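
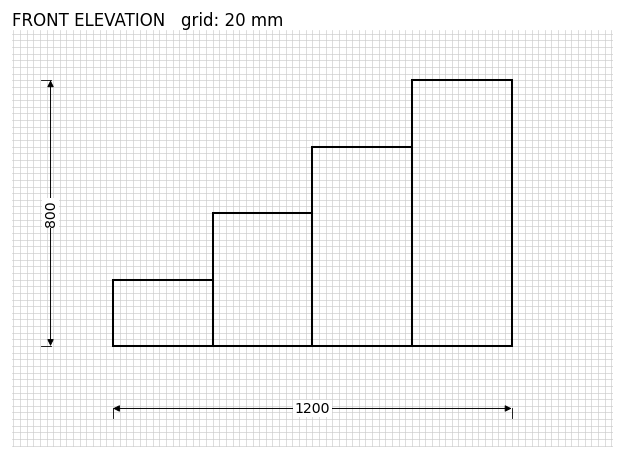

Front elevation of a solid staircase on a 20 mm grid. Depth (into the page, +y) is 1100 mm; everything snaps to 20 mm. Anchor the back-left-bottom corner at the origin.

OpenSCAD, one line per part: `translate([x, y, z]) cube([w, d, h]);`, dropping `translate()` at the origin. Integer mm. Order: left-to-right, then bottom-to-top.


cube([300, 1100, 200]);
translate([300, 0, 0]) cube([300, 1100, 400]);
translate([600, 0, 0]) cube([300, 1100, 600]);
translate([900, 0, 0]) cube([300, 1100, 800]);


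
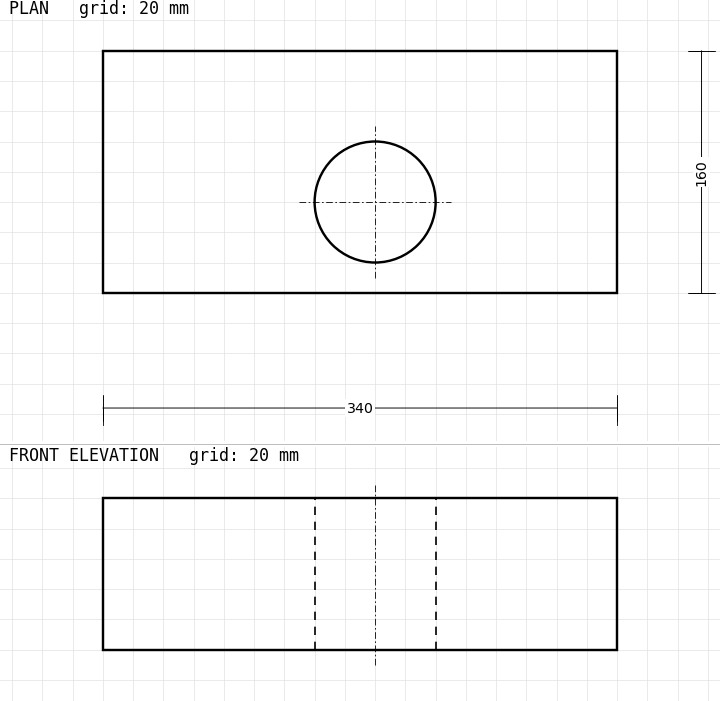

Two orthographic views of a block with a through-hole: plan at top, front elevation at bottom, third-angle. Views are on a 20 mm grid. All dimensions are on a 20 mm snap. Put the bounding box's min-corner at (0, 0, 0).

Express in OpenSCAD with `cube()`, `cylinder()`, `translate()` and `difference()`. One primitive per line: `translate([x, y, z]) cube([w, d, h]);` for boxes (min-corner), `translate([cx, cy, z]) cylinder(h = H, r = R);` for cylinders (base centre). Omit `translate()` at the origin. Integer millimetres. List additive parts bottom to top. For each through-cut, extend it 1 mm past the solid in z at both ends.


difference() {
  cube([340, 160, 100]);
  translate([180, 60, -1]) cylinder(h = 102, r = 40);
}


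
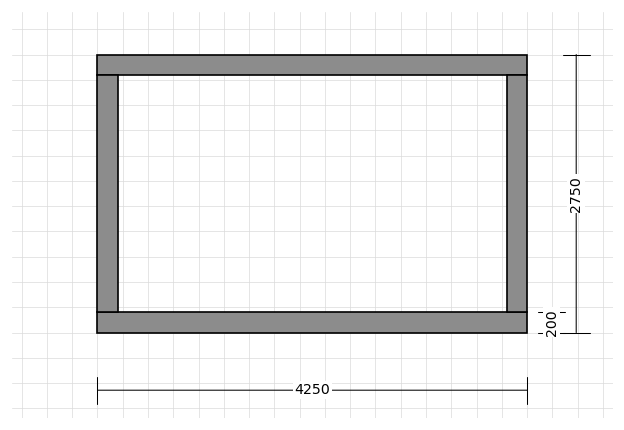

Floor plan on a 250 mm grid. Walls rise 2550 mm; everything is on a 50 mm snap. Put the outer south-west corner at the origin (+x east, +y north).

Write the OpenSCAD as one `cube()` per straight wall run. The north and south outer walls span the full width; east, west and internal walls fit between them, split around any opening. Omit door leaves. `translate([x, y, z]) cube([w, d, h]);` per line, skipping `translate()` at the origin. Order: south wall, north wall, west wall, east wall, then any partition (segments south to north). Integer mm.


cube([4250, 200, 2550]);
translate([0, 2550, 0]) cube([4250, 200, 2550]);
translate([0, 200, 0]) cube([200, 2350, 2550]);
translate([4050, 200, 0]) cube([200, 2350, 2550]);


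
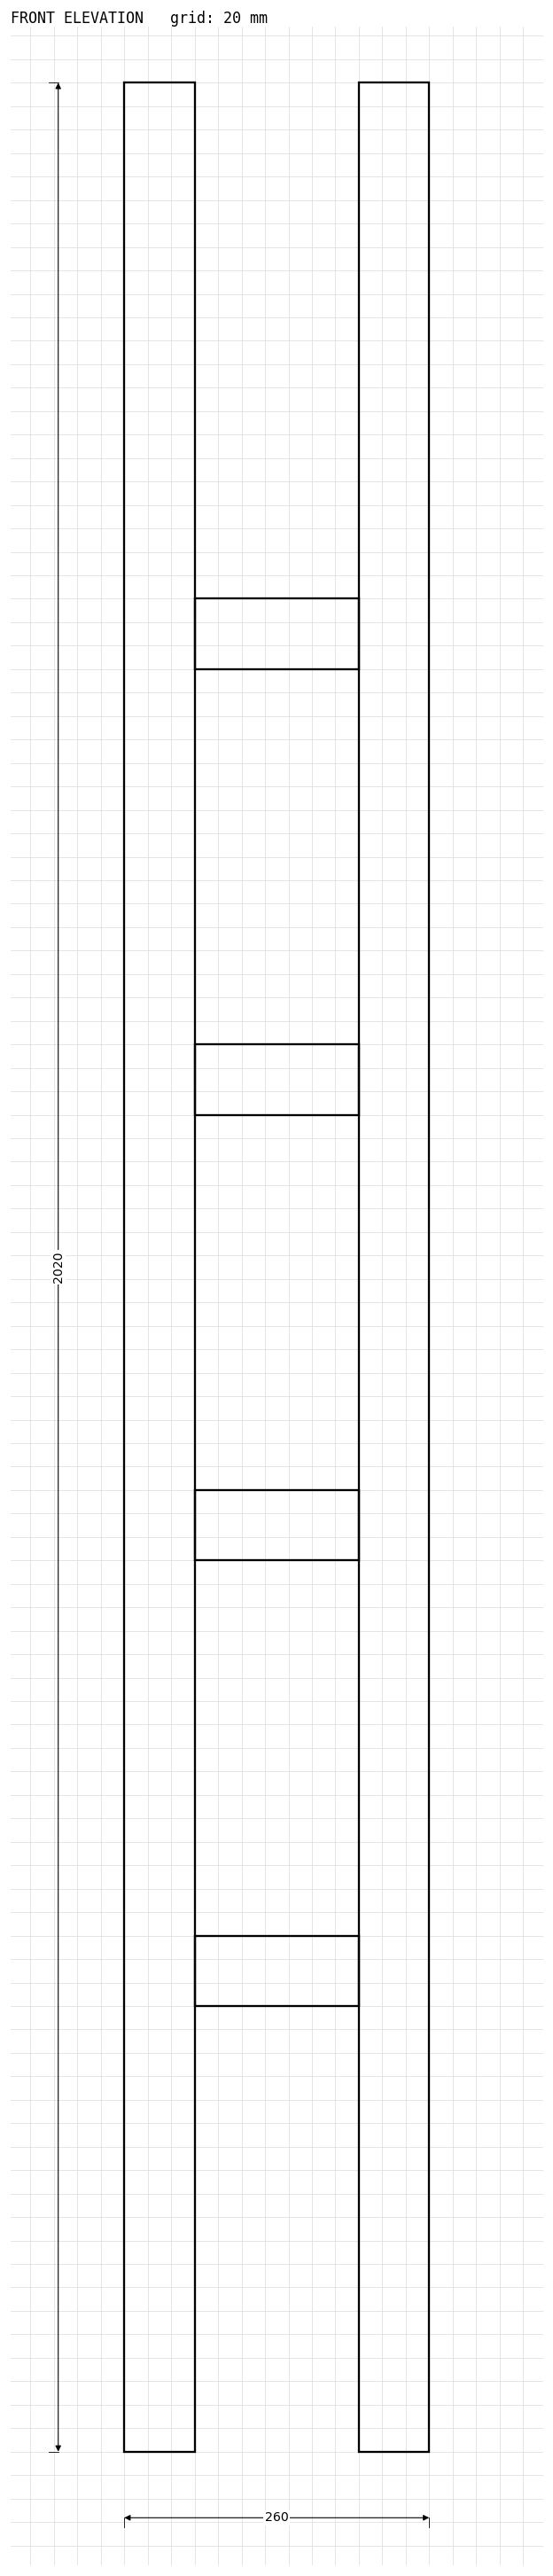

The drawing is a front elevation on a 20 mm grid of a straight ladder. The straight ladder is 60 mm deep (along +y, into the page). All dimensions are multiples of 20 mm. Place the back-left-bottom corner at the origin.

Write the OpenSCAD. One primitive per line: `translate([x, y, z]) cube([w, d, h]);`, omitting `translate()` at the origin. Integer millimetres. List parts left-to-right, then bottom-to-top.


cube([60, 60, 2020]);
translate([60, 0, 380]) cube([140, 60, 60]);
translate([60, 0, 760]) cube([140, 60, 60]);
translate([60, 0, 1140]) cube([140, 60, 60]);
translate([60, 0, 1520]) cube([140, 60, 60]);
translate([200, 0, 0]) cube([60, 60, 2020]);


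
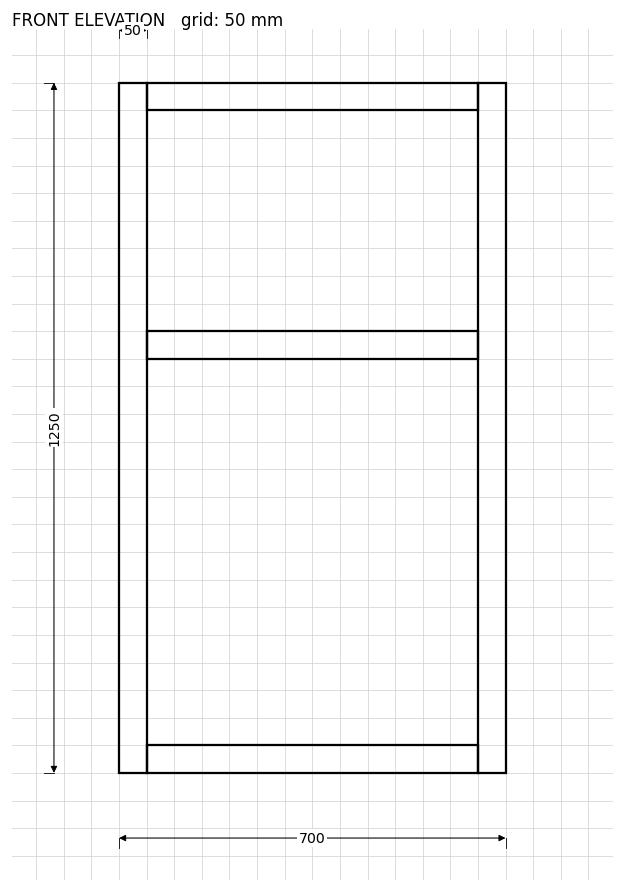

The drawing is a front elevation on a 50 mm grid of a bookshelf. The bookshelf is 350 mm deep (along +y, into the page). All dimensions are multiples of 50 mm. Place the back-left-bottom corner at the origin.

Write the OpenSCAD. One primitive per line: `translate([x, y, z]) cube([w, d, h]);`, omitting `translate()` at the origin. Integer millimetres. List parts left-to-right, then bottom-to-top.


cube([50, 350, 1250]);
translate([50, 0, 0]) cube([600, 350, 50]);
translate([50, 0, 750]) cube([600, 350, 50]);
translate([50, 0, 1200]) cube([600, 350, 50]);
translate([650, 0, 0]) cube([50, 350, 1250]);


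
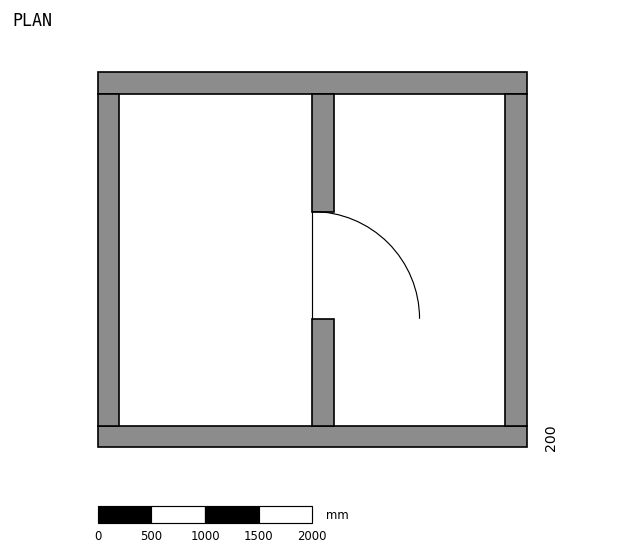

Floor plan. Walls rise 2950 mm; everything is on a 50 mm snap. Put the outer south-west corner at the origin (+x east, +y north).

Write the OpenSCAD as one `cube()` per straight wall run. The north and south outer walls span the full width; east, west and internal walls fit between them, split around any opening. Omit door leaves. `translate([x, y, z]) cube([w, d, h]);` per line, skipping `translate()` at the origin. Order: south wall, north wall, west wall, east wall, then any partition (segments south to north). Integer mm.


cube([4000, 200, 2950]);
translate([0, 3300, 0]) cube([4000, 200, 2950]);
translate([0, 200, 0]) cube([200, 3100, 2950]);
translate([3800, 200, 0]) cube([200, 3100, 2950]);
translate([2000, 200, 0]) cube([200, 1000, 2950]);
translate([2000, 2200, 0]) cube([200, 1100, 2950]);


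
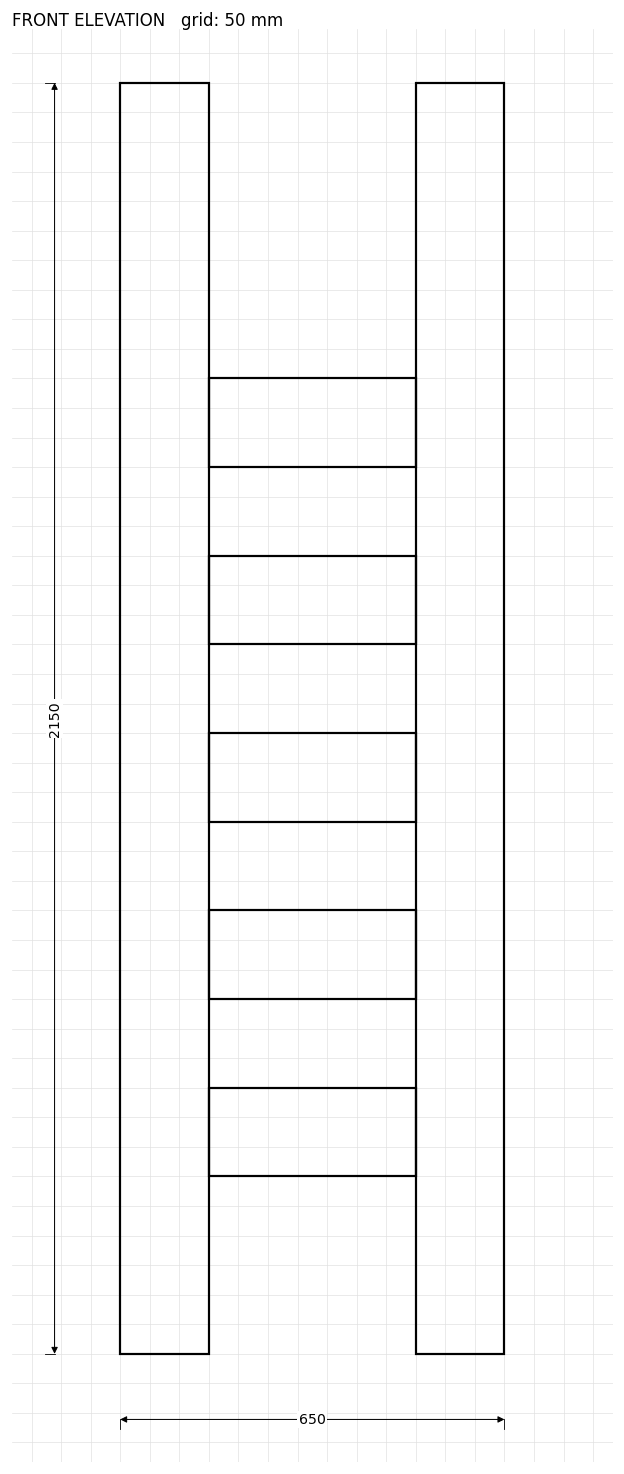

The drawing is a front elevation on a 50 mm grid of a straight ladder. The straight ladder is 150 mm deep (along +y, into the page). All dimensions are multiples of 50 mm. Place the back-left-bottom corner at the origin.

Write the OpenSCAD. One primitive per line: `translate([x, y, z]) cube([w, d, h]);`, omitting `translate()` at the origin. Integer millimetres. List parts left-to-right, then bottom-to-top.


cube([150, 150, 2150]);
translate([150, 0, 300]) cube([350, 150, 150]);
translate([150, 0, 600]) cube([350, 150, 150]);
translate([150, 0, 900]) cube([350, 150, 150]);
translate([150, 0, 1200]) cube([350, 150, 150]);
translate([150, 0, 1500]) cube([350, 150, 150]);
translate([500, 0, 0]) cube([150, 150, 2150]);


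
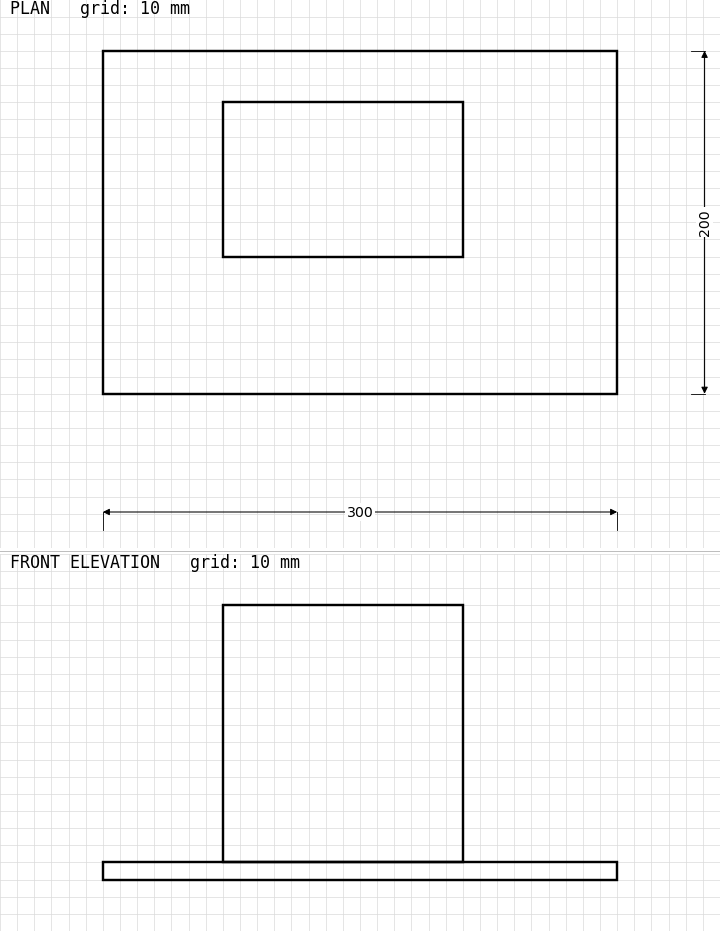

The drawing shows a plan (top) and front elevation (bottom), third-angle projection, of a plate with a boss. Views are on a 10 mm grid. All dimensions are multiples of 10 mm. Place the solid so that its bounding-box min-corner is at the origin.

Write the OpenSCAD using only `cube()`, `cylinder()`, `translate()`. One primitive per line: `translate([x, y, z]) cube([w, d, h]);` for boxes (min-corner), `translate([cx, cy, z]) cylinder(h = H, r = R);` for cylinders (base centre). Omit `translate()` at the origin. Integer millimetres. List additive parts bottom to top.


cube([300, 200, 10]);
translate([70, 80, 10]) cube([140, 90, 150]);


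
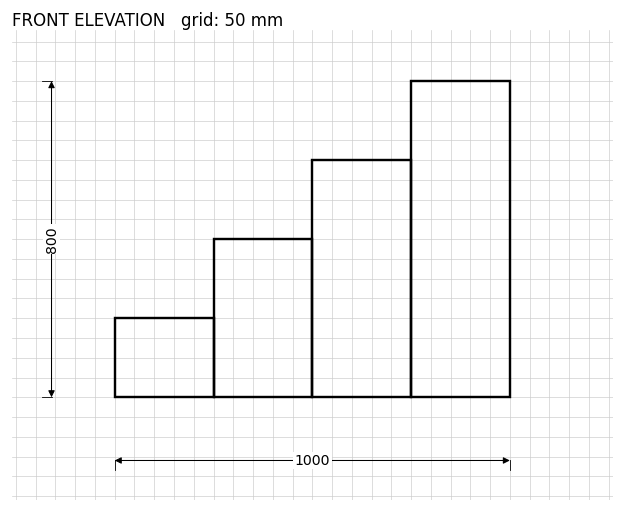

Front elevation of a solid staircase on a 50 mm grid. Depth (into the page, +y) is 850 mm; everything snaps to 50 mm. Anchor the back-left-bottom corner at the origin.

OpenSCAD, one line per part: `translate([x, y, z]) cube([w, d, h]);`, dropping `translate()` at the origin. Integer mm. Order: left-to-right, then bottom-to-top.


cube([250, 850, 200]);
translate([250, 0, 0]) cube([250, 850, 400]);
translate([500, 0, 0]) cube([250, 850, 600]);
translate([750, 0, 0]) cube([250, 850, 800]);


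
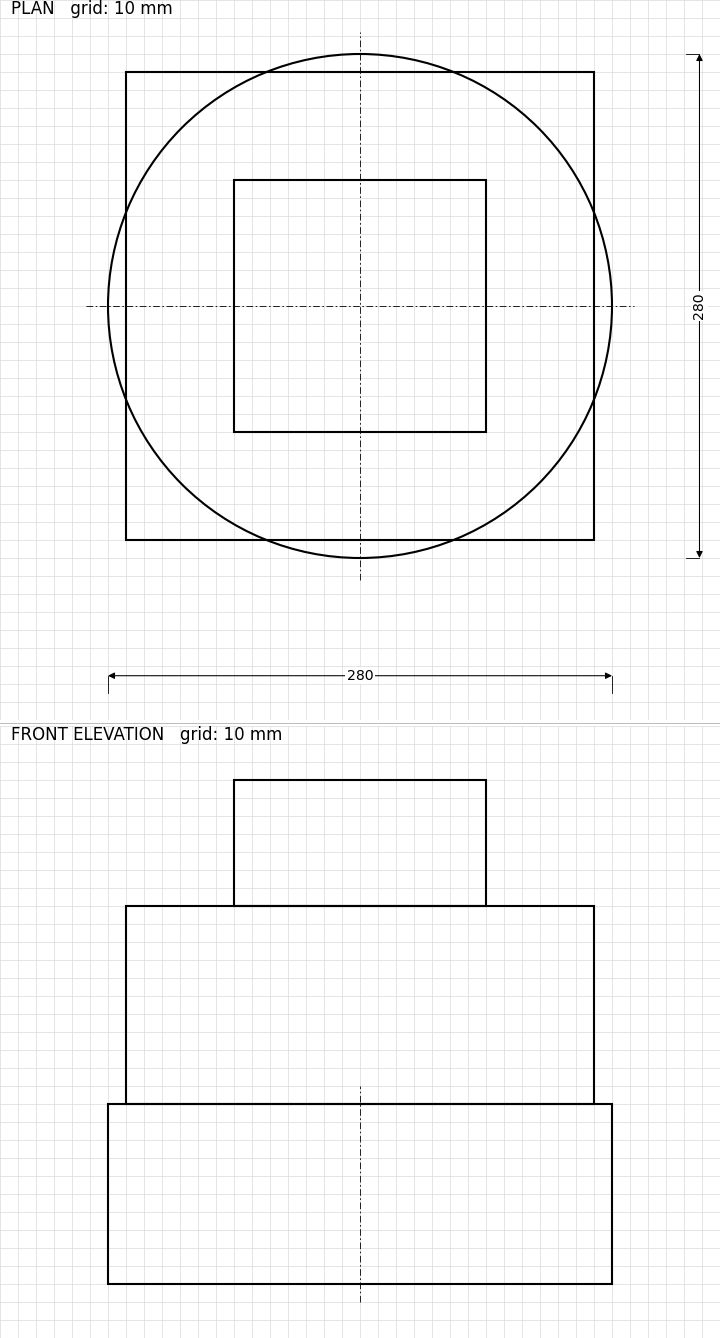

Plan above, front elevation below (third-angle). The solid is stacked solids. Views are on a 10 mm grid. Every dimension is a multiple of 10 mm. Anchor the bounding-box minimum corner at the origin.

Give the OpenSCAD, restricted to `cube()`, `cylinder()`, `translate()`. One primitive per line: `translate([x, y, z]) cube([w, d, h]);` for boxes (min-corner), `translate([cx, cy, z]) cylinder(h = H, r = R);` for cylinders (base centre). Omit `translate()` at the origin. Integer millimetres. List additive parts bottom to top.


translate([140, 140, 0]) cylinder(h = 100, r = 140);
translate([10, 10, 100]) cube([260, 260, 110]);
translate([70, 70, 210]) cube([140, 140, 70]);


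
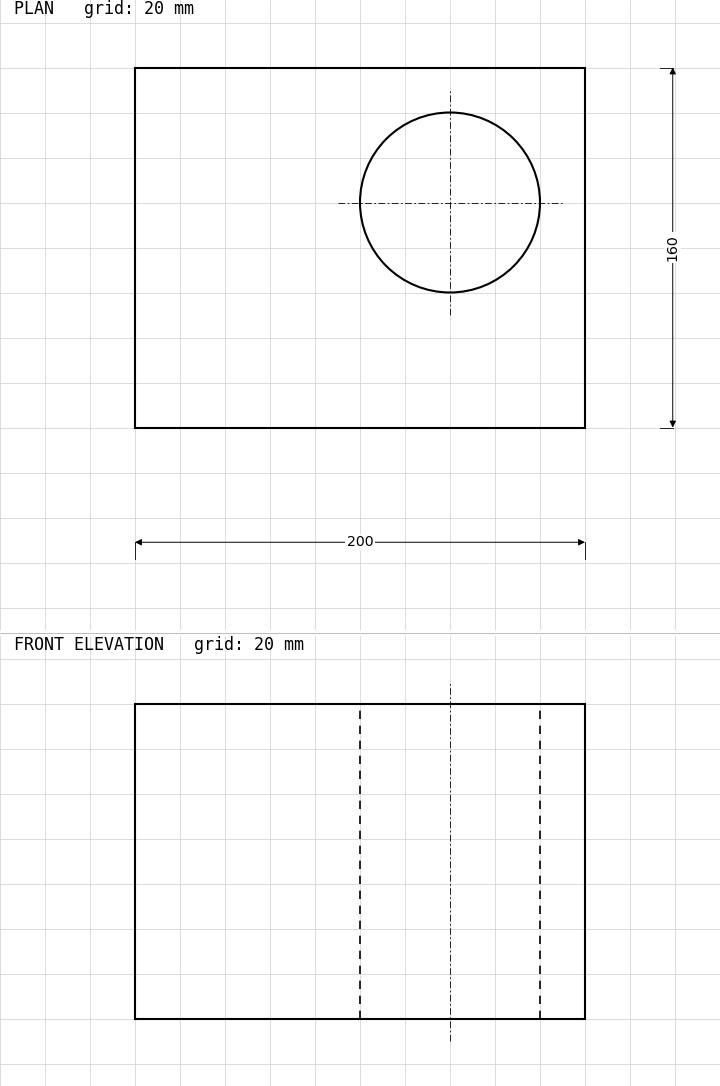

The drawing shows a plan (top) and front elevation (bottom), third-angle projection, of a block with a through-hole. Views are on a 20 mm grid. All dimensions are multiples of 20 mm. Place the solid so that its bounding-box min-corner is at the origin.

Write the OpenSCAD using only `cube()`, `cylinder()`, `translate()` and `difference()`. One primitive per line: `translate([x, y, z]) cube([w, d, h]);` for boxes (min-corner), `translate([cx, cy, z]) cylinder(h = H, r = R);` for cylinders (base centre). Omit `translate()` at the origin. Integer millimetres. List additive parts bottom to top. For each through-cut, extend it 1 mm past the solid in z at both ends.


difference() {
  cube([200, 160, 140]);
  translate([140, 100, -1]) cylinder(h = 142, r = 40);
}


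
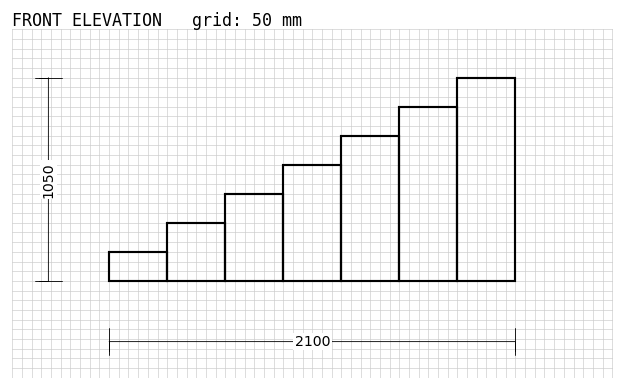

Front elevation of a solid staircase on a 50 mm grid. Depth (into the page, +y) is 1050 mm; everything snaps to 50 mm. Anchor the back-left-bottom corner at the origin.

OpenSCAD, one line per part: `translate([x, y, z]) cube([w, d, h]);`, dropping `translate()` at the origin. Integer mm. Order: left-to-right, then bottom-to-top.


cube([300, 1050, 150]);
translate([300, 0, 0]) cube([300, 1050, 300]);
translate([600, 0, 0]) cube([300, 1050, 450]);
translate([900, 0, 0]) cube([300, 1050, 600]);
translate([1200, 0, 0]) cube([300, 1050, 750]);
translate([1500, 0, 0]) cube([300, 1050, 900]);
translate([1800, 0, 0]) cube([300, 1050, 1050]);


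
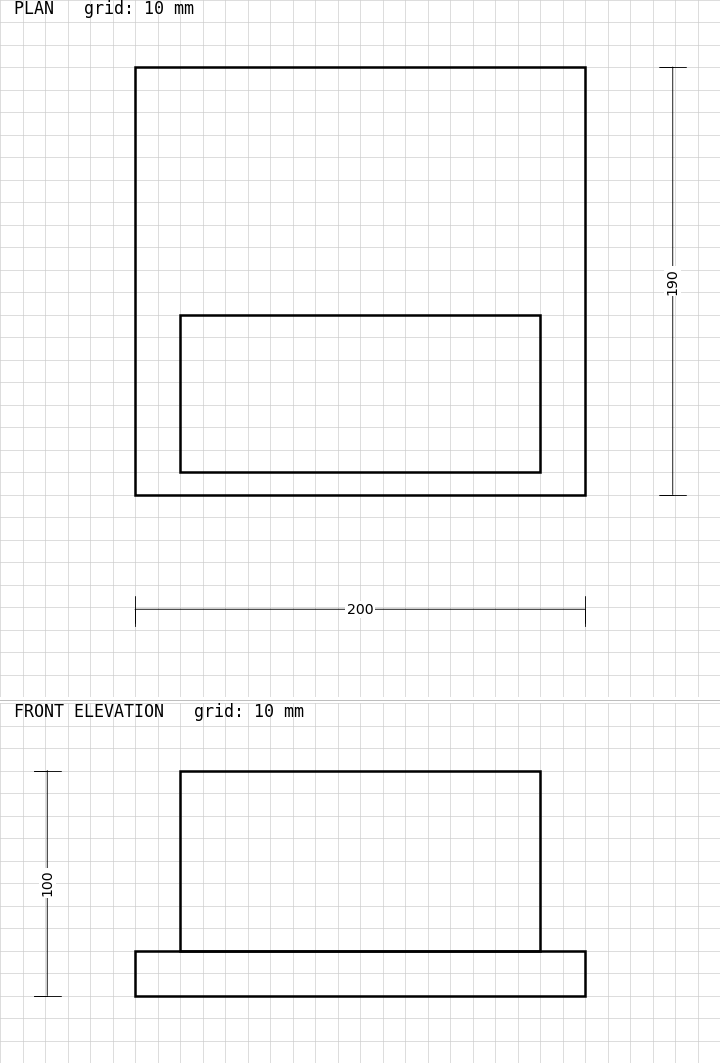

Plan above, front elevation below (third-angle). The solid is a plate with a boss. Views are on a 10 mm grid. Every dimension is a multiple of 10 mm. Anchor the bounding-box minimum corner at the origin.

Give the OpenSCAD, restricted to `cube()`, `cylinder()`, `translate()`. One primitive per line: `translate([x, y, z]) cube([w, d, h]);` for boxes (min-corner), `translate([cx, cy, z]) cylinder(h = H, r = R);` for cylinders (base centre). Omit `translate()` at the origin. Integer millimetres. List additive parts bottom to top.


cube([200, 190, 20]);
translate([20, 10, 20]) cube([160, 70, 80]);


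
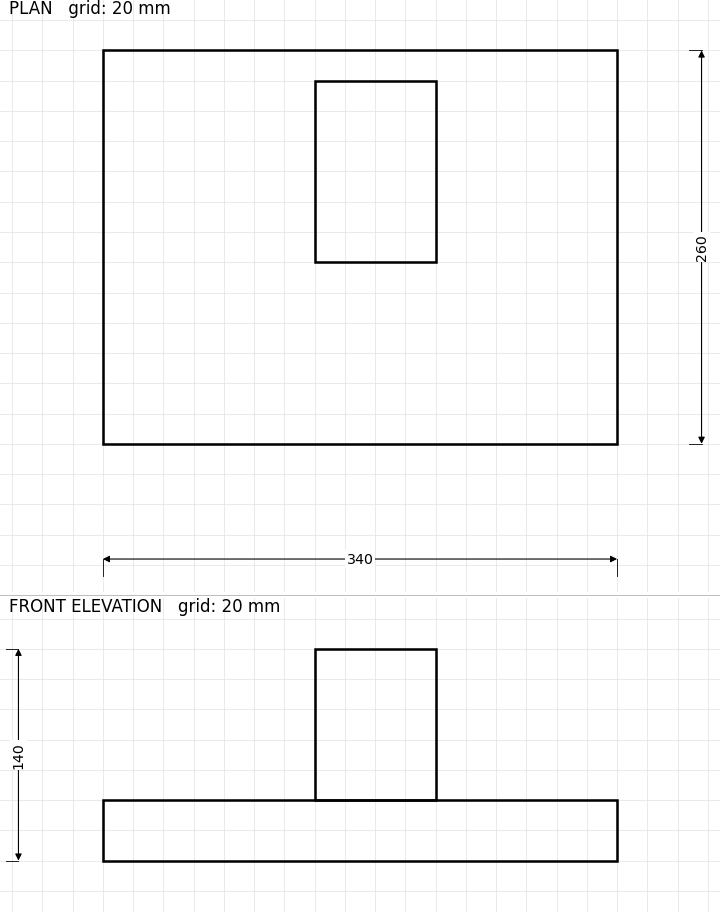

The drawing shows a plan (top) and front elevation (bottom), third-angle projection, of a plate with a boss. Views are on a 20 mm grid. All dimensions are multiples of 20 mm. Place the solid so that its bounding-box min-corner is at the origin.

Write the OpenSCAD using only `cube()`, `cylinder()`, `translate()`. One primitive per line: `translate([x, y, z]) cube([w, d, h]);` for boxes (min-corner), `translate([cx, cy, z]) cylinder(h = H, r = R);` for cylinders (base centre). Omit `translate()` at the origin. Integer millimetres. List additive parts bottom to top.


cube([340, 260, 40]);
translate([140, 120, 40]) cube([80, 120, 100]);


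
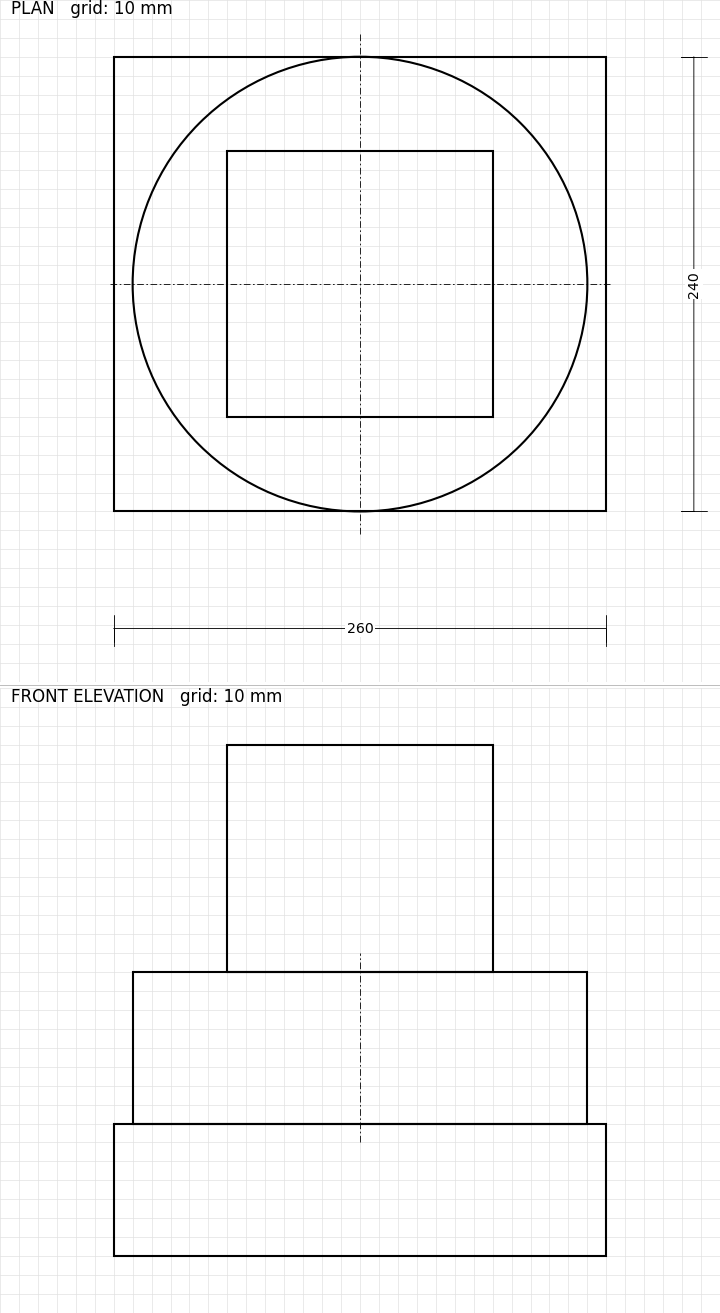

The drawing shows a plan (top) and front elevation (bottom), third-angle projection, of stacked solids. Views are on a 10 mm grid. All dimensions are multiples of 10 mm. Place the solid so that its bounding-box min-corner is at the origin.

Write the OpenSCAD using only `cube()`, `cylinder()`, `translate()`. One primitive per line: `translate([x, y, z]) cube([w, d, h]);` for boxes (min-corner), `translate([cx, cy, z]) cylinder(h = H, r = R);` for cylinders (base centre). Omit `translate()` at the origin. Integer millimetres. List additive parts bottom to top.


cube([260, 240, 70]);
translate([130, 120, 70]) cylinder(h = 80, r = 120);
translate([60, 50, 150]) cube([140, 140, 120]);


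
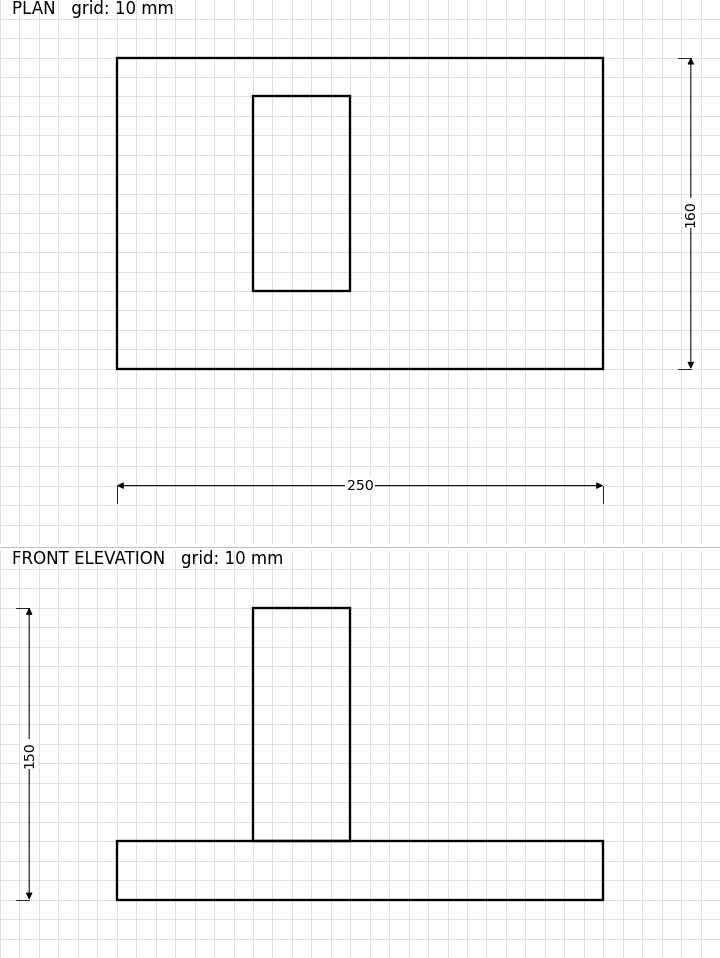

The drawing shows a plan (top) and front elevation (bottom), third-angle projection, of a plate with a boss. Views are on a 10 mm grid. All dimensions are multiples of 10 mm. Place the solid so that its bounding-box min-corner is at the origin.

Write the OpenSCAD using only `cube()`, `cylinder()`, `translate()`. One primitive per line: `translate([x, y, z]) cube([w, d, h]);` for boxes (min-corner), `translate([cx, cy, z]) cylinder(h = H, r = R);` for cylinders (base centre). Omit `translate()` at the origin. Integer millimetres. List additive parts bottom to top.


cube([250, 160, 30]);
translate([70, 40, 30]) cube([50, 100, 120]);


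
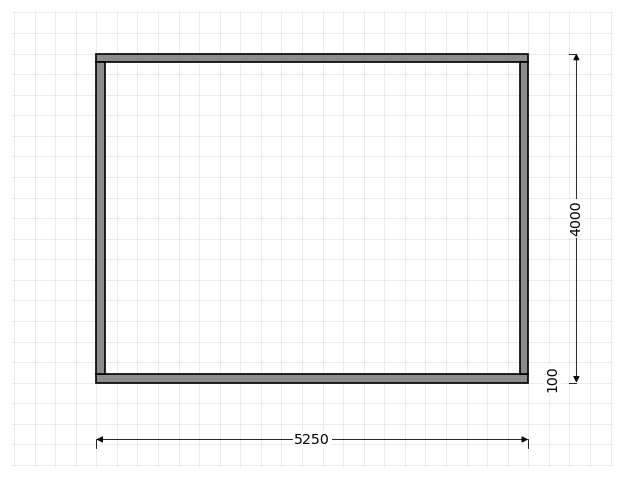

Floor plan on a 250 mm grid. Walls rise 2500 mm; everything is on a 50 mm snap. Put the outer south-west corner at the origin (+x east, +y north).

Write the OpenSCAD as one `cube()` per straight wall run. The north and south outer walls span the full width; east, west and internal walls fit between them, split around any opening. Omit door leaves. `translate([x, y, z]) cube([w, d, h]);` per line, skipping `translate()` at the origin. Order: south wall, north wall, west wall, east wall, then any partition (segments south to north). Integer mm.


cube([5250, 100, 2500]);
translate([0, 3900, 0]) cube([5250, 100, 2500]);
translate([0, 100, 0]) cube([100, 3800, 2500]);
translate([5150, 100, 0]) cube([100, 3800, 2500]);


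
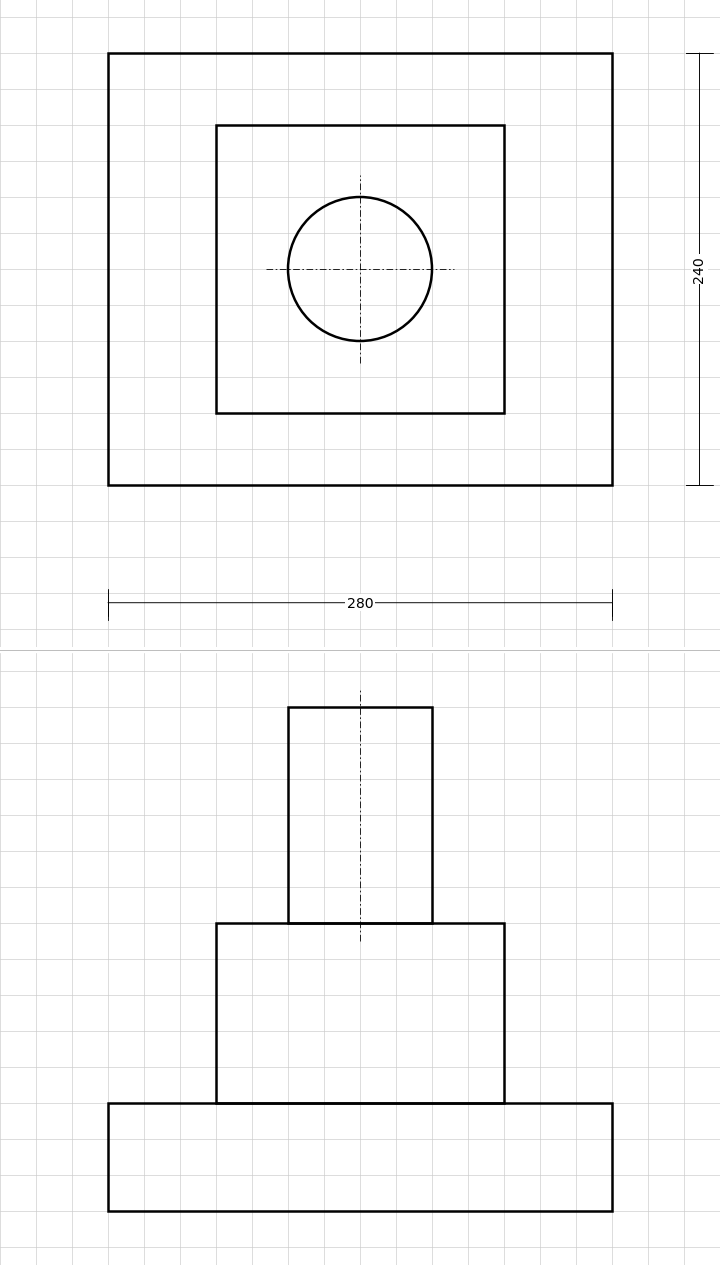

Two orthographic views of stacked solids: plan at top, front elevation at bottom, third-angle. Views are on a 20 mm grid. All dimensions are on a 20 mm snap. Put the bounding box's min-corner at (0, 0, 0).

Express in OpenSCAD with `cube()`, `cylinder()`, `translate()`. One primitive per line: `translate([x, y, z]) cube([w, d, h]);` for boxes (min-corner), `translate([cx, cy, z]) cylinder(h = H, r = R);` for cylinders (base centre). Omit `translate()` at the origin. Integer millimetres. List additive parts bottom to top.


cube([280, 240, 60]);
translate([60, 40, 60]) cube([160, 160, 100]);
translate([140, 120, 160]) cylinder(h = 120, r = 40);


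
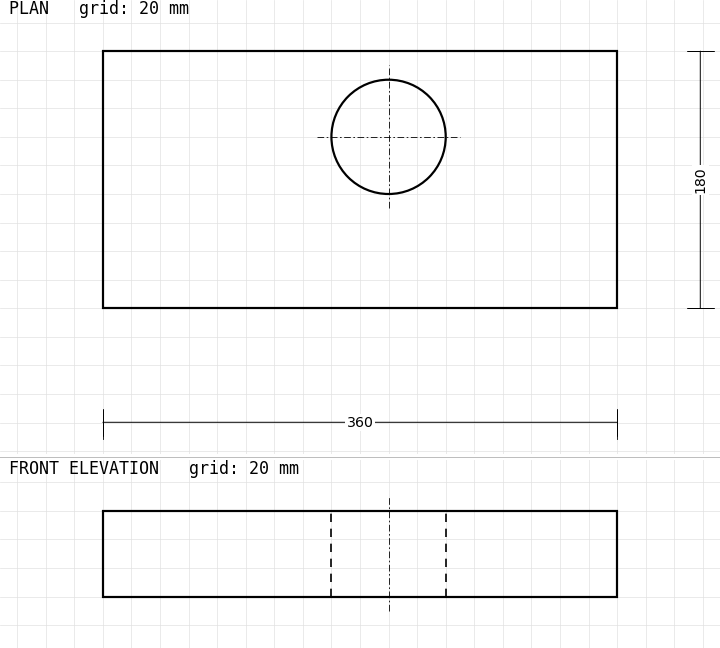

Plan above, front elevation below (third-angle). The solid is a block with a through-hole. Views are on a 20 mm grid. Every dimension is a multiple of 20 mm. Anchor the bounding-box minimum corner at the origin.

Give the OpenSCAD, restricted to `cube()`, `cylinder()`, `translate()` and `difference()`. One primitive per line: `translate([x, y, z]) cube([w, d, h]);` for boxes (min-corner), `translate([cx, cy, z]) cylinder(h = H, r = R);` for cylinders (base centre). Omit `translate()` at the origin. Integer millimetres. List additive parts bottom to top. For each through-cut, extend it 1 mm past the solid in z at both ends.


difference() {
  cube([360, 180, 60]);
  translate([200, 120, -1]) cylinder(h = 62, r = 40);
}


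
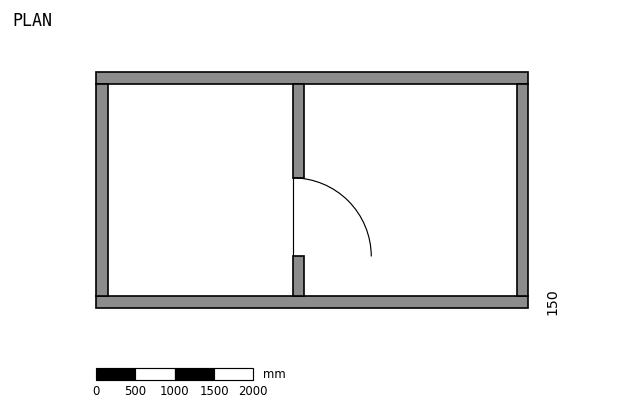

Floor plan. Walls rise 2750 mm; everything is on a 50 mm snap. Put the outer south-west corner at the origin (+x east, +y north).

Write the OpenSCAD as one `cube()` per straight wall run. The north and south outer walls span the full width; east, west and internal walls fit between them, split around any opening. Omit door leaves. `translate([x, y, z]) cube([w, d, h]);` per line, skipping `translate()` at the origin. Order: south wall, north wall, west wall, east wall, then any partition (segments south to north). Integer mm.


cube([5500, 150, 2750]);
translate([0, 2850, 0]) cube([5500, 150, 2750]);
translate([0, 150, 0]) cube([150, 2700, 2750]);
translate([5350, 150, 0]) cube([150, 2700, 2750]);
translate([2500, 150, 0]) cube([150, 500, 2750]);
translate([2500, 1650, 0]) cube([150, 1200, 2750]);


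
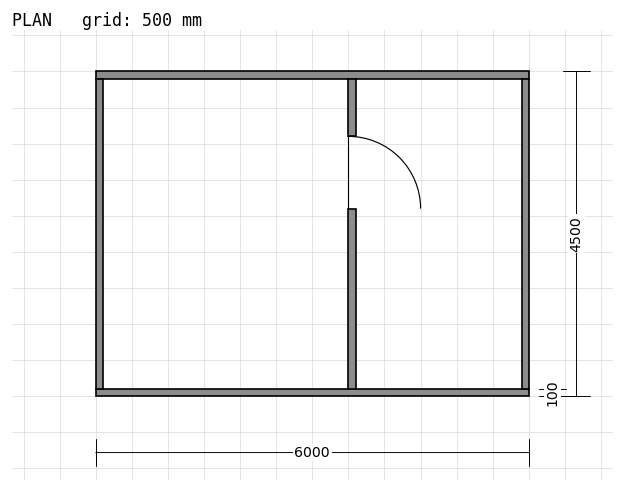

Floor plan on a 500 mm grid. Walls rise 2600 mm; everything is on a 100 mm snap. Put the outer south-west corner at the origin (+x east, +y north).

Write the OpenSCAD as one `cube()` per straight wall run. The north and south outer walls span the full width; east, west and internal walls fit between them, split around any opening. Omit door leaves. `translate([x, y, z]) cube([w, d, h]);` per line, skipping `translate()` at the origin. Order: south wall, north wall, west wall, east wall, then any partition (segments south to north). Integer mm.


cube([6000, 100, 2600]);
translate([0, 4400, 0]) cube([6000, 100, 2600]);
translate([0, 100, 0]) cube([100, 4300, 2600]);
translate([5900, 100, 0]) cube([100, 4300, 2600]);
translate([3500, 100, 0]) cube([100, 2500, 2600]);
translate([3500, 3600, 0]) cube([100, 800, 2600]);


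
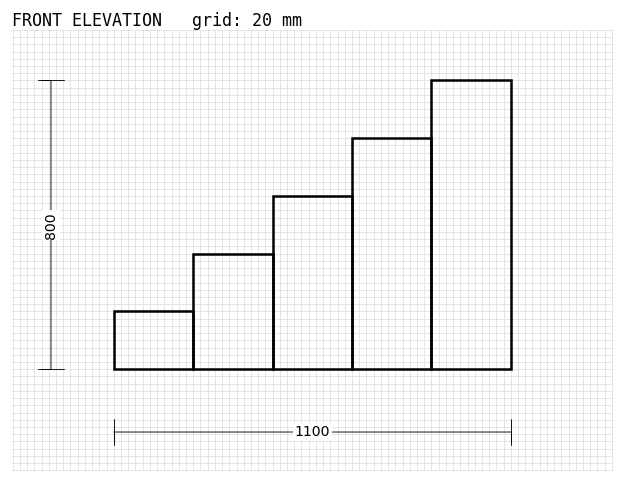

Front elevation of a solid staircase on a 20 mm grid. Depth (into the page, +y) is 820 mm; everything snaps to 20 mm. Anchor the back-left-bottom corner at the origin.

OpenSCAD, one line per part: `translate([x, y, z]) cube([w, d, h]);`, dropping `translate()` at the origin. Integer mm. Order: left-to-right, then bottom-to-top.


cube([220, 820, 160]);
translate([220, 0, 0]) cube([220, 820, 320]);
translate([440, 0, 0]) cube([220, 820, 480]);
translate([660, 0, 0]) cube([220, 820, 640]);
translate([880, 0, 0]) cube([220, 820, 800]);


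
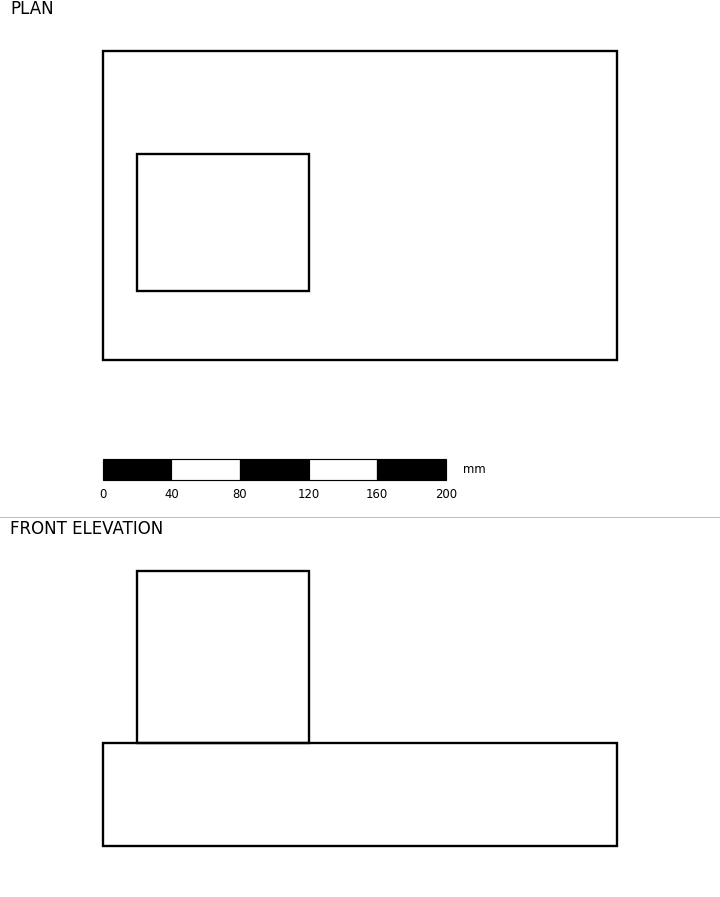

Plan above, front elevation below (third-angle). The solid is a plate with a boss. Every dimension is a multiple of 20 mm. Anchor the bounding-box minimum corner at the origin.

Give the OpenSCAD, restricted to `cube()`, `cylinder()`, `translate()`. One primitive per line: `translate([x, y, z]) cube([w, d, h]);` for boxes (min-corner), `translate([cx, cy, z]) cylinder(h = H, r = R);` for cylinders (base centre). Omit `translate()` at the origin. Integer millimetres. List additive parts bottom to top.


cube([300, 180, 60]);
translate([20, 40, 60]) cube([100, 80, 100]);


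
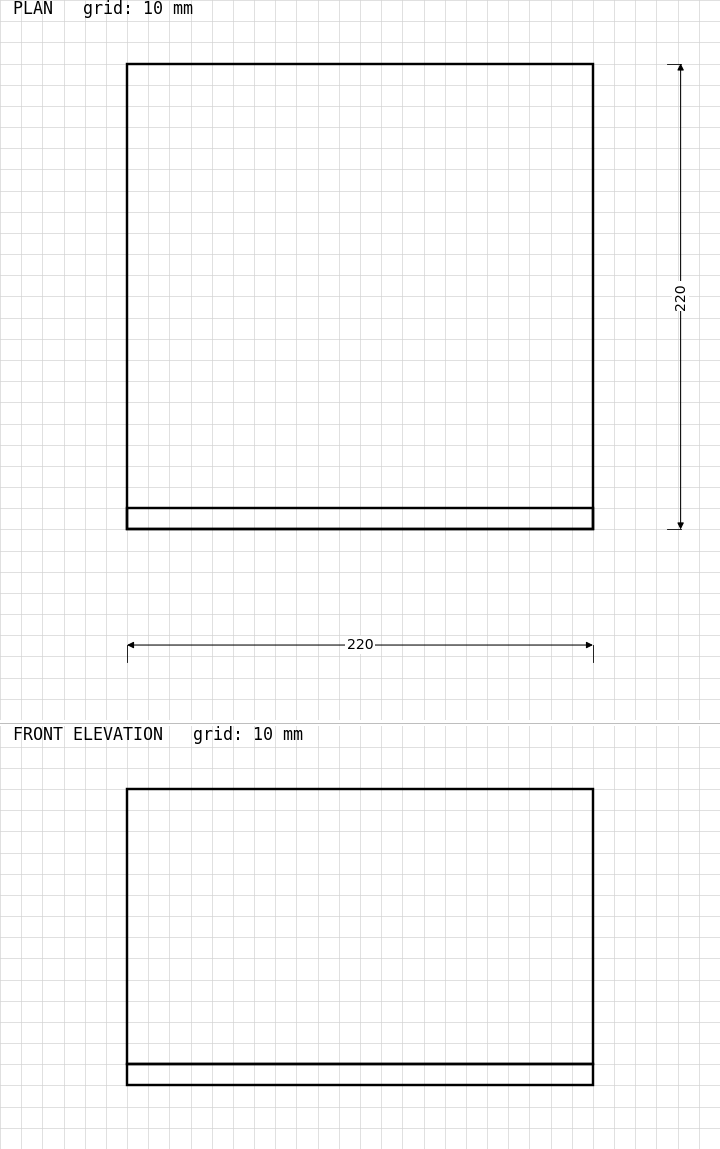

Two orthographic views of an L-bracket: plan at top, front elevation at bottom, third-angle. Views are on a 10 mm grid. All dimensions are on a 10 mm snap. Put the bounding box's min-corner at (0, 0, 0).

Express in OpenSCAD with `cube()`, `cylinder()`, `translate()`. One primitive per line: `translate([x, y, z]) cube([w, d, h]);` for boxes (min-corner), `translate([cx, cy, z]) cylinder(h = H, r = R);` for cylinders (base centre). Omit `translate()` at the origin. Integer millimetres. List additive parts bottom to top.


cube([220, 220, 10]);
translate([0, 0, 10]) cube([220, 10, 130]);


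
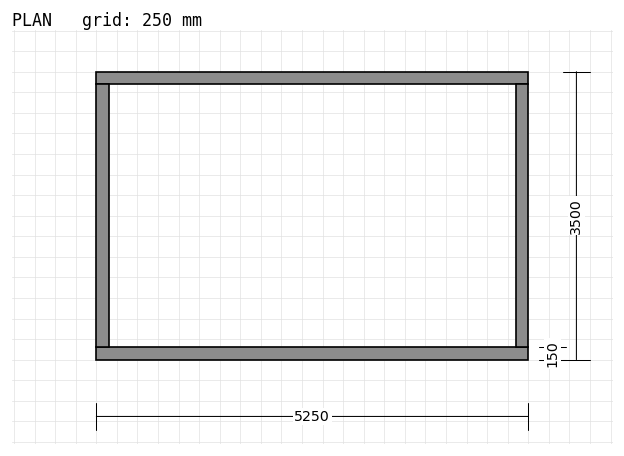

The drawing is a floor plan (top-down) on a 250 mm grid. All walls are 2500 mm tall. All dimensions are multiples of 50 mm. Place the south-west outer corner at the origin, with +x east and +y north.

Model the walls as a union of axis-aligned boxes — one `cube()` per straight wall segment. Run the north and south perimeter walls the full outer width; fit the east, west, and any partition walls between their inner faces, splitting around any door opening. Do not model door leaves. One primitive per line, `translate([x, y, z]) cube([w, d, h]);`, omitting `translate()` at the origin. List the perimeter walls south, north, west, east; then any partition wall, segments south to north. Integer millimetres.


cube([5250, 150, 2500]);
translate([0, 3350, 0]) cube([5250, 150, 2500]);
translate([0, 150, 0]) cube([150, 3200, 2500]);
translate([5100, 150, 0]) cube([150, 3200, 2500]);


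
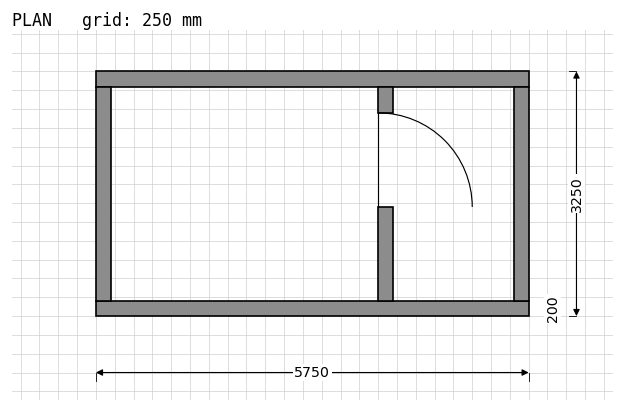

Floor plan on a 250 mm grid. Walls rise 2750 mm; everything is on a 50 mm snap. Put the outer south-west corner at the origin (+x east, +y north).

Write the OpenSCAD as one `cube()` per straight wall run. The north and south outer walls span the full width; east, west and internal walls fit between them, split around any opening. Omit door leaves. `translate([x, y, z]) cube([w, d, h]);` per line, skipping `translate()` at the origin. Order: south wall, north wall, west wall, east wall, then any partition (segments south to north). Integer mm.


cube([5750, 200, 2750]);
translate([0, 3050, 0]) cube([5750, 200, 2750]);
translate([0, 200, 0]) cube([200, 2850, 2750]);
translate([5550, 200, 0]) cube([200, 2850, 2750]);
translate([3750, 200, 0]) cube([200, 1250, 2750]);
translate([3750, 2700, 0]) cube([200, 350, 2750]);


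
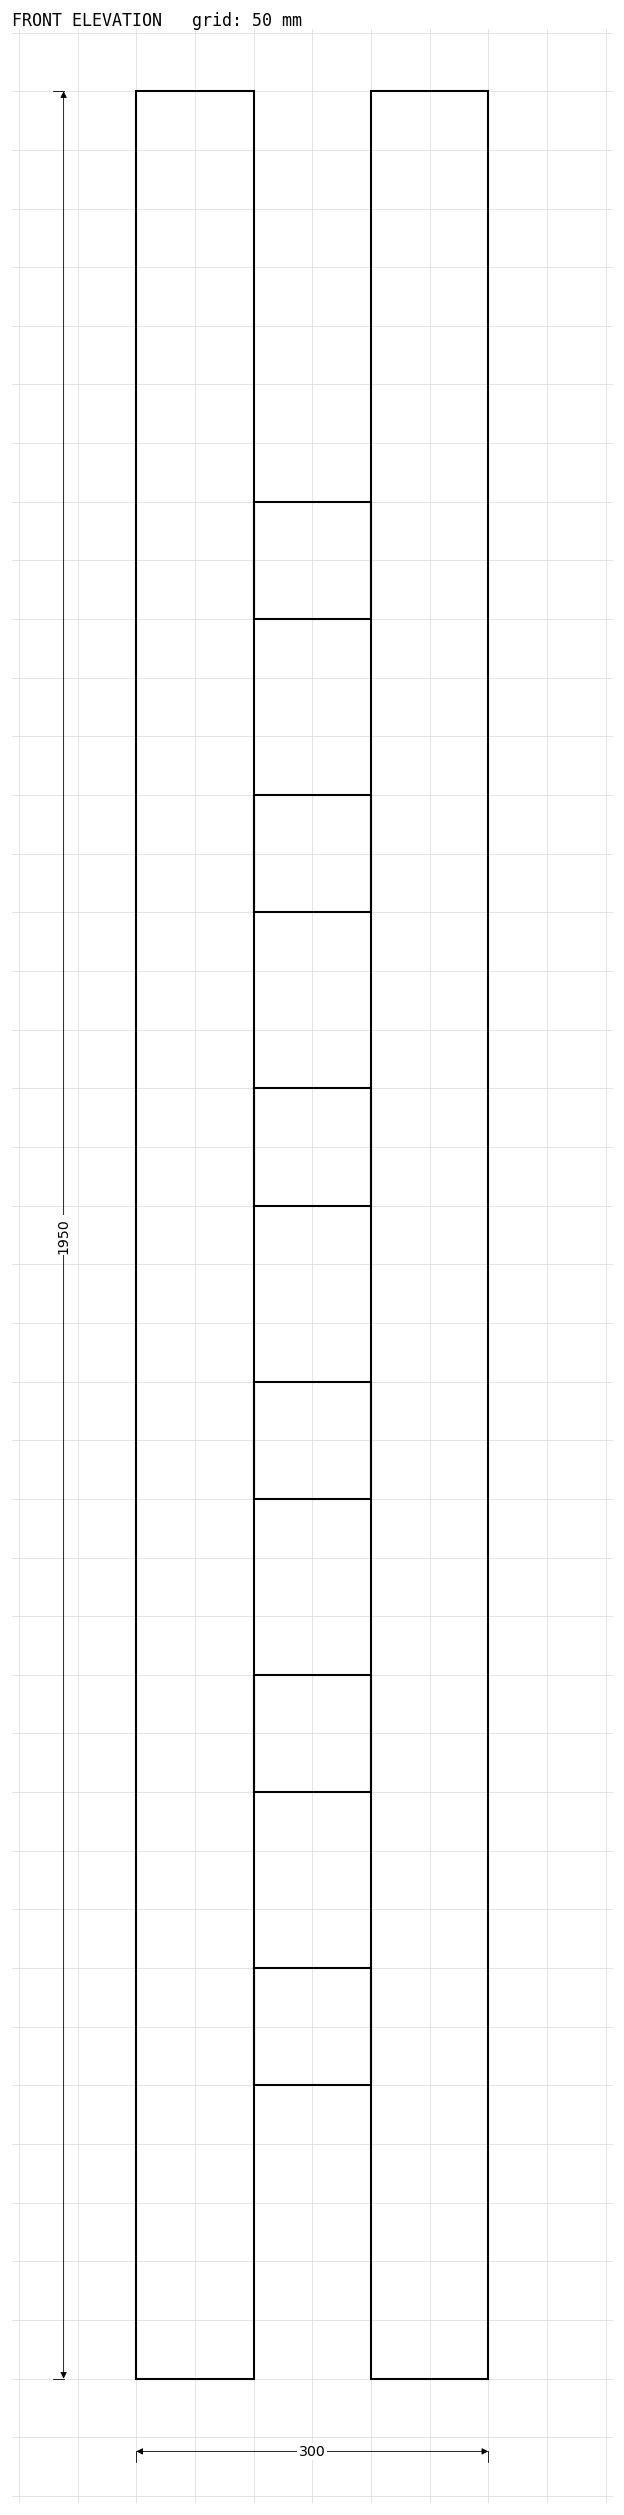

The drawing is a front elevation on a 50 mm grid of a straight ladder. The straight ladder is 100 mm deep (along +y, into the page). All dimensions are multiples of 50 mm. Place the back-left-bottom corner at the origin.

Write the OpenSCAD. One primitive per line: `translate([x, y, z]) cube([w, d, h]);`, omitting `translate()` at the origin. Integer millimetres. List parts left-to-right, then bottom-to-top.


cube([100, 100, 1950]);
translate([100, 0, 250]) cube([100, 100, 100]);
translate([100, 0, 500]) cube([100, 100, 100]);
translate([100, 0, 750]) cube([100, 100, 100]);
translate([100, 0, 1000]) cube([100, 100, 100]);
translate([100, 0, 1250]) cube([100, 100, 100]);
translate([100, 0, 1500]) cube([100, 100, 100]);
translate([200, 0, 0]) cube([100, 100, 1950]);


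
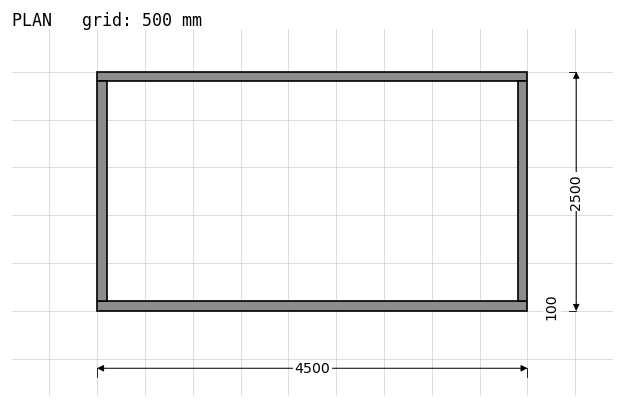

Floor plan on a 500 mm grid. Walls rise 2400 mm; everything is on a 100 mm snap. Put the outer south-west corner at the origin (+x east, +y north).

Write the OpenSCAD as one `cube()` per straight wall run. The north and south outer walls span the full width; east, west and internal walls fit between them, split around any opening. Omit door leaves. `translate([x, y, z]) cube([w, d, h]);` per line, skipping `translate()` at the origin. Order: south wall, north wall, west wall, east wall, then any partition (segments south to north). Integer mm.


cube([4500, 100, 2400]);
translate([0, 2400, 0]) cube([4500, 100, 2400]);
translate([0, 100, 0]) cube([100, 2300, 2400]);
translate([4400, 100, 0]) cube([100, 2300, 2400]);


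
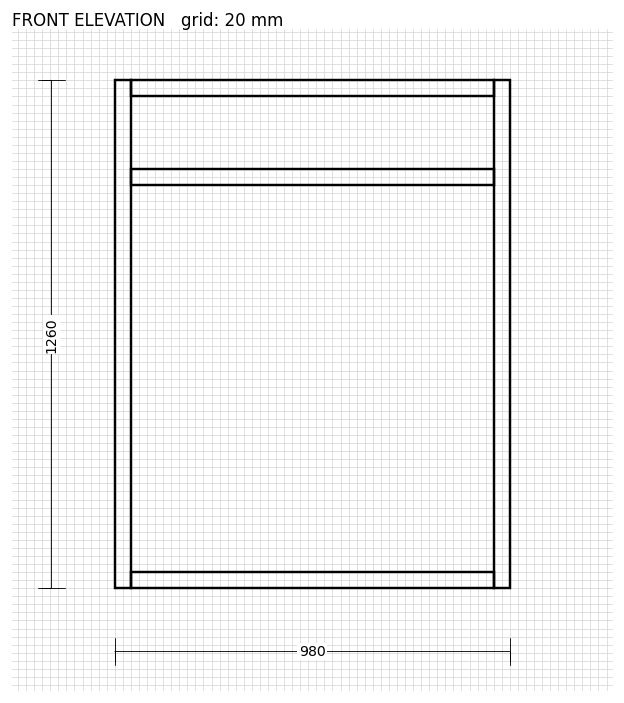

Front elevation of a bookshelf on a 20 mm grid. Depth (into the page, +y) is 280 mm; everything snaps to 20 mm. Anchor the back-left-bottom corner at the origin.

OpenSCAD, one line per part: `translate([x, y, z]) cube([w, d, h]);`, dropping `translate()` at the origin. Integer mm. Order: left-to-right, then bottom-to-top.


cube([40, 280, 1260]);
translate([40, 0, 0]) cube([900, 280, 40]);
translate([40, 0, 1000]) cube([900, 280, 40]);
translate([40, 0, 1220]) cube([900, 280, 40]);
translate([940, 0, 0]) cube([40, 280, 1260]);


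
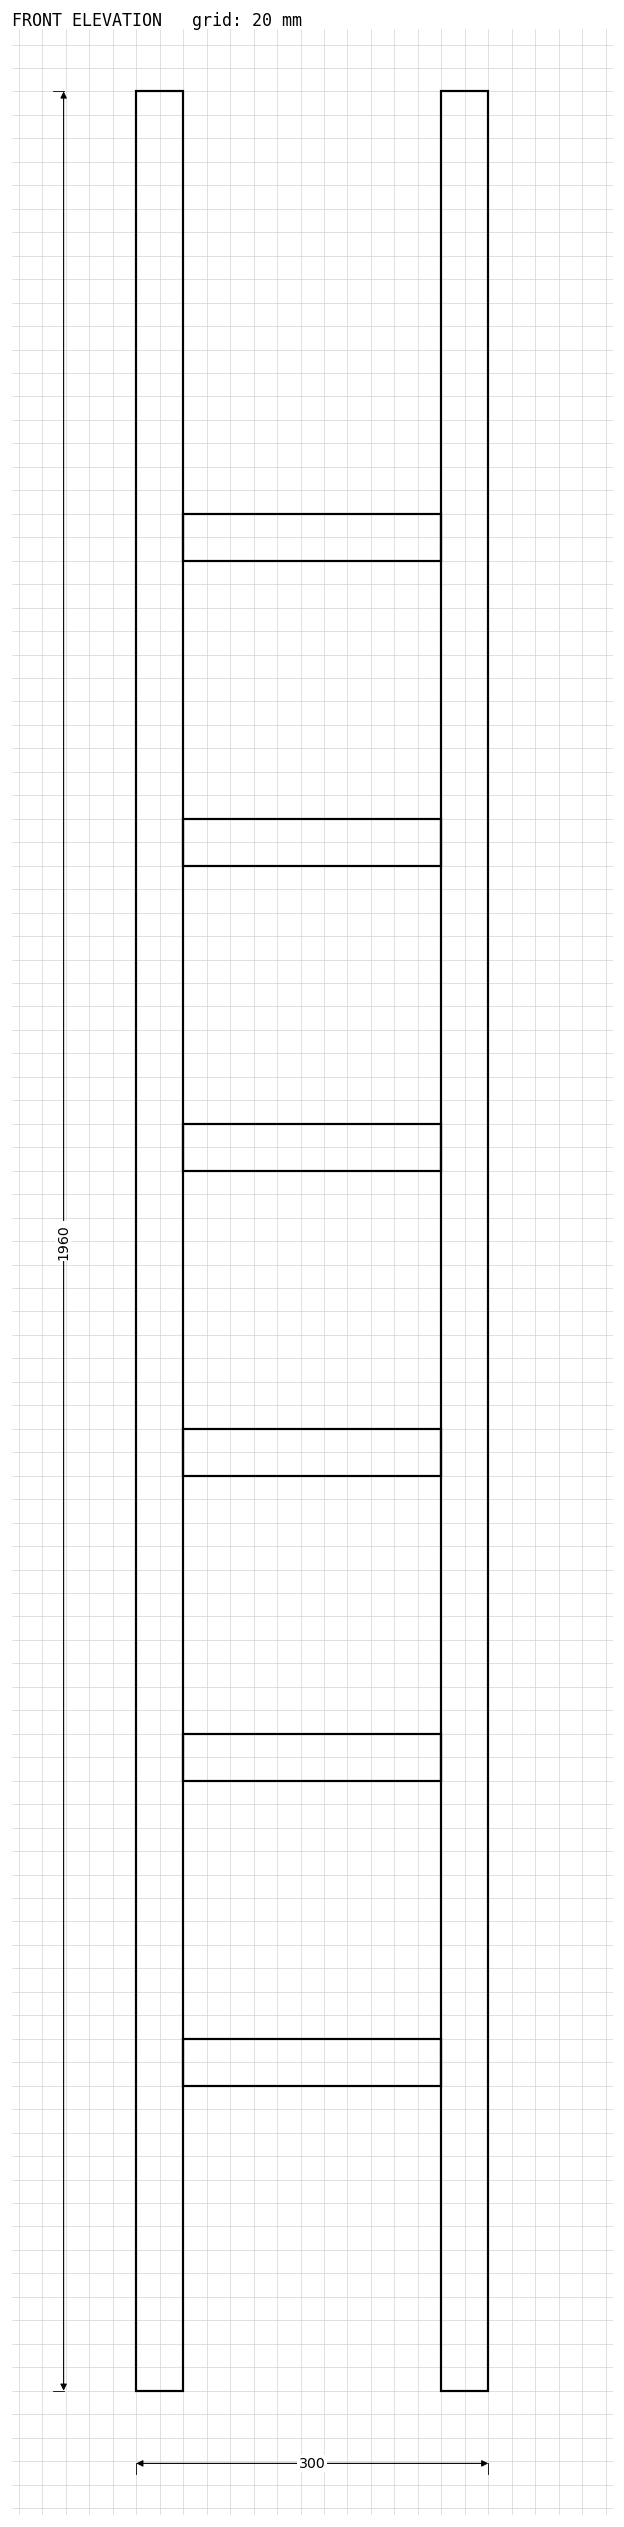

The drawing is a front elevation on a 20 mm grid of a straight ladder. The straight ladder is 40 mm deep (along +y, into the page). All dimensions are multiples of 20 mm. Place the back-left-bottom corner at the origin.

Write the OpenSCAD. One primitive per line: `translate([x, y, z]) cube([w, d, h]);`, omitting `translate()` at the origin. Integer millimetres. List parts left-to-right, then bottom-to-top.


cube([40, 40, 1960]);
translate([40, 0, 260]) cube([220, 40, 40]);
translate([40, 0, 520]) cube([220, 40, 40]);
translate([40, 0, 780]) cube([220, 40, 40]);
translate([40, 0, 1040]) cube([220, 40, 40]);
translate([40, 0, 1300]) cube([220, 40, 40]);
translate([40, 0, 1560]) cube([220, 40, 40]);
translate([260, 0, 0]) cube([40, 40, 1960]);


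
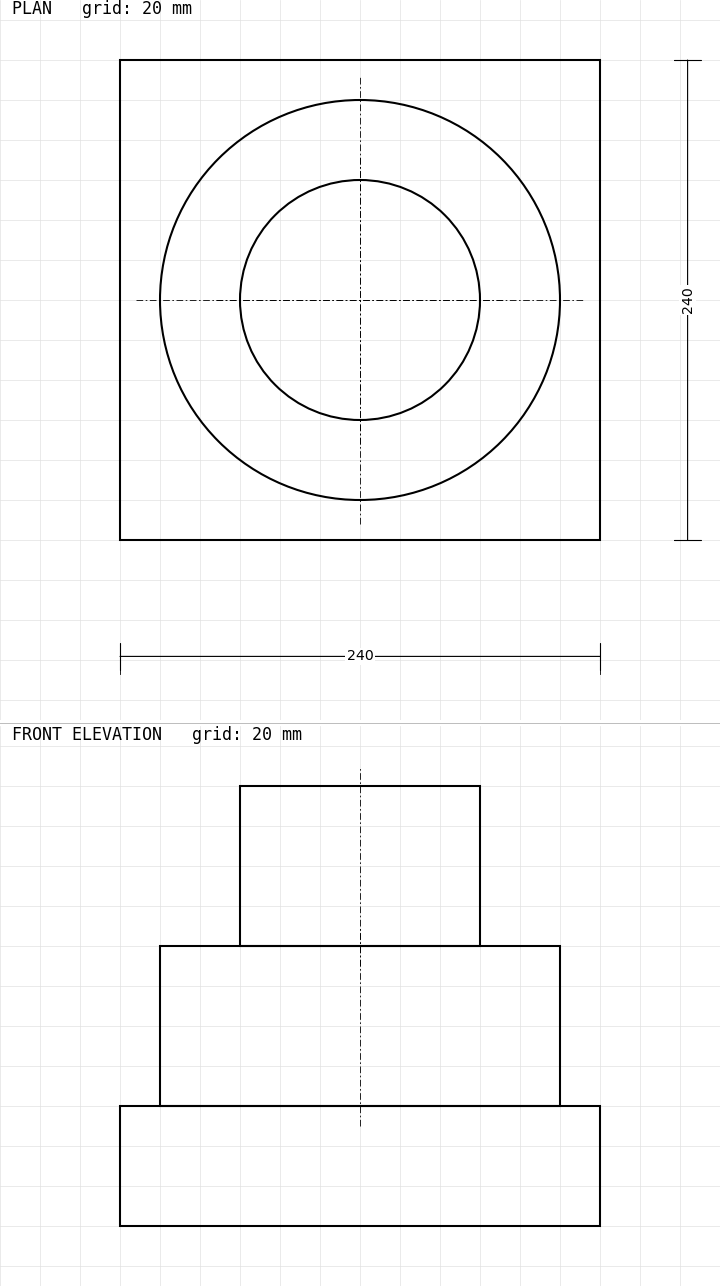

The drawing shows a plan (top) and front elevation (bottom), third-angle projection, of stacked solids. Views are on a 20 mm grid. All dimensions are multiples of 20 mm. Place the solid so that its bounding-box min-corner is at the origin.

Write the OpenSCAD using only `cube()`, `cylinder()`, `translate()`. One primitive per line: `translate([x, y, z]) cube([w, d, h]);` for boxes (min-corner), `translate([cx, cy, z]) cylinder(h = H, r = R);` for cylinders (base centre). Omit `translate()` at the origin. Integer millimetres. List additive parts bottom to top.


cube([240, 240, 60]);
translate([120, 120, 60]) cylinder(h = 80, r = 100);
translate([120, 120, 140]) cylinder(h = 80, r = 60);


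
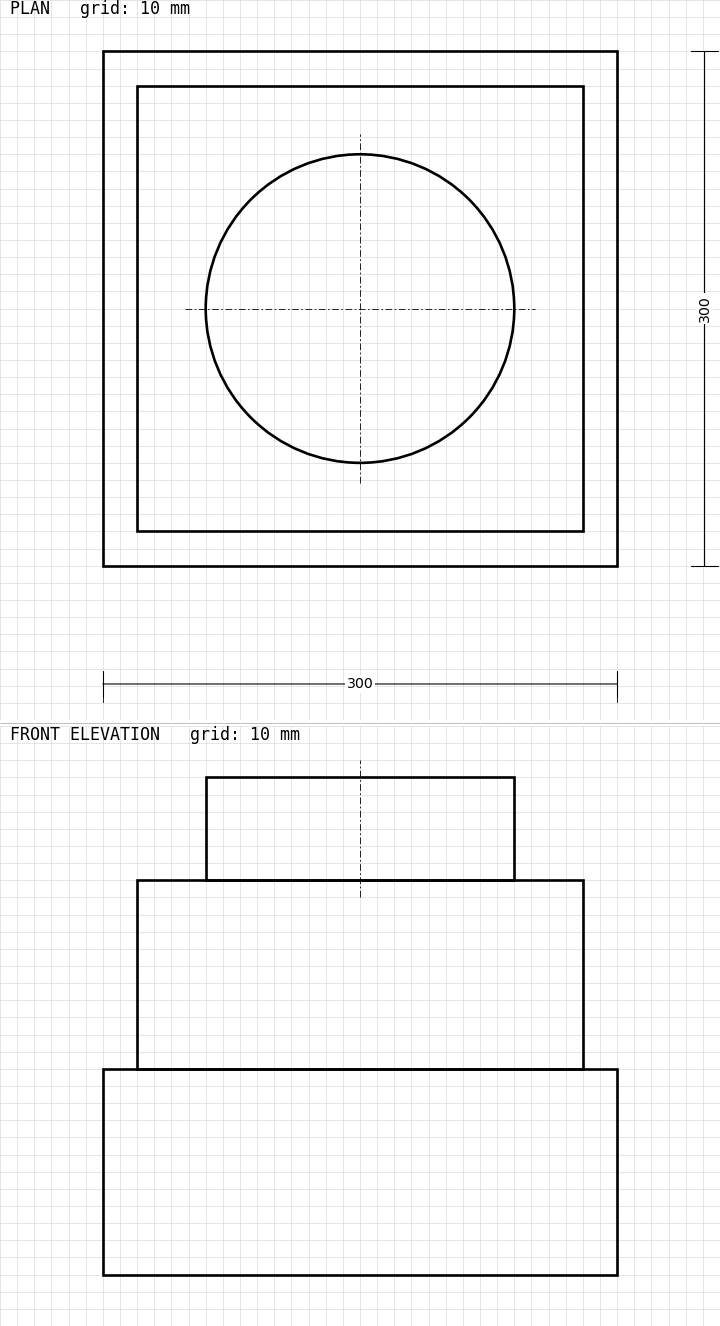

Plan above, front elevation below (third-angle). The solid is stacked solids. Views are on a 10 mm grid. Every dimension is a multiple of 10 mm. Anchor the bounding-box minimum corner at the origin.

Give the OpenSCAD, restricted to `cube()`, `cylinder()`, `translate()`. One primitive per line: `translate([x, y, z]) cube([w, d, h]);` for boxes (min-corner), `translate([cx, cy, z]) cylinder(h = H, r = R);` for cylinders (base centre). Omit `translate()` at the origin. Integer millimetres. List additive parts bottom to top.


cube([300, 300, 120]);
translate([20, 20, 120]) cube([260, 260, 110]);
translate([150, 150, 230]) cylinder(h = 60, r = 90);


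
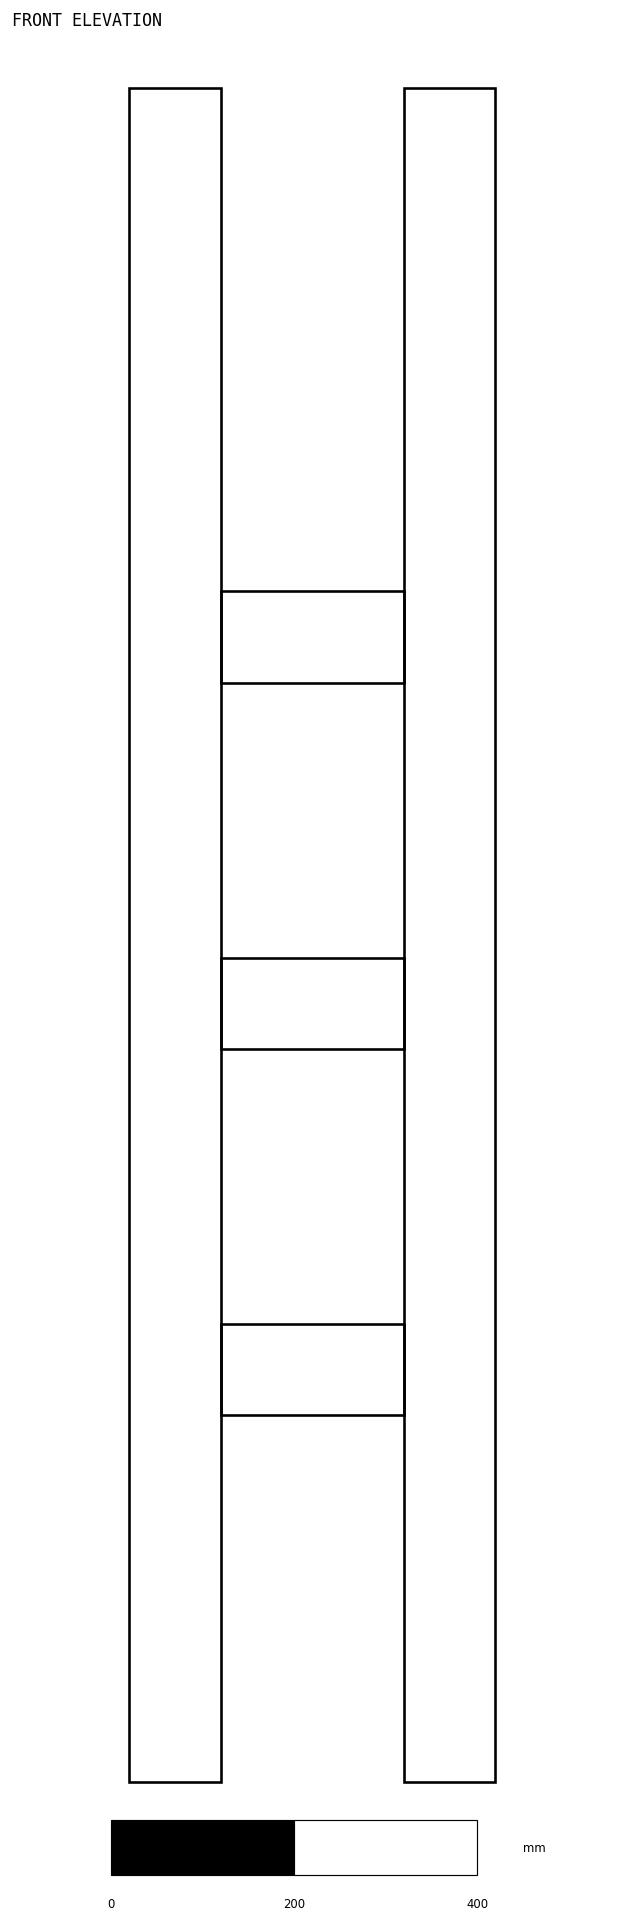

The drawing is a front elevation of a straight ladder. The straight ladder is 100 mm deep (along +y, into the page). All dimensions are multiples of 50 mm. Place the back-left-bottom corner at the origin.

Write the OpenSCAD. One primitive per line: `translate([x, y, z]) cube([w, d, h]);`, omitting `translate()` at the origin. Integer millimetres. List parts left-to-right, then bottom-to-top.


cube([100, 100, 1850]);
translate([100, 0, 400]) cube([200, 100, 100]);
translate([100, 0, 800]) cube([200, 100, 100]);
translate([100, 0, 1200]) cube([200, 100, 100]);
translate([300, 0, 0]) cube([100, 100, 1850]);


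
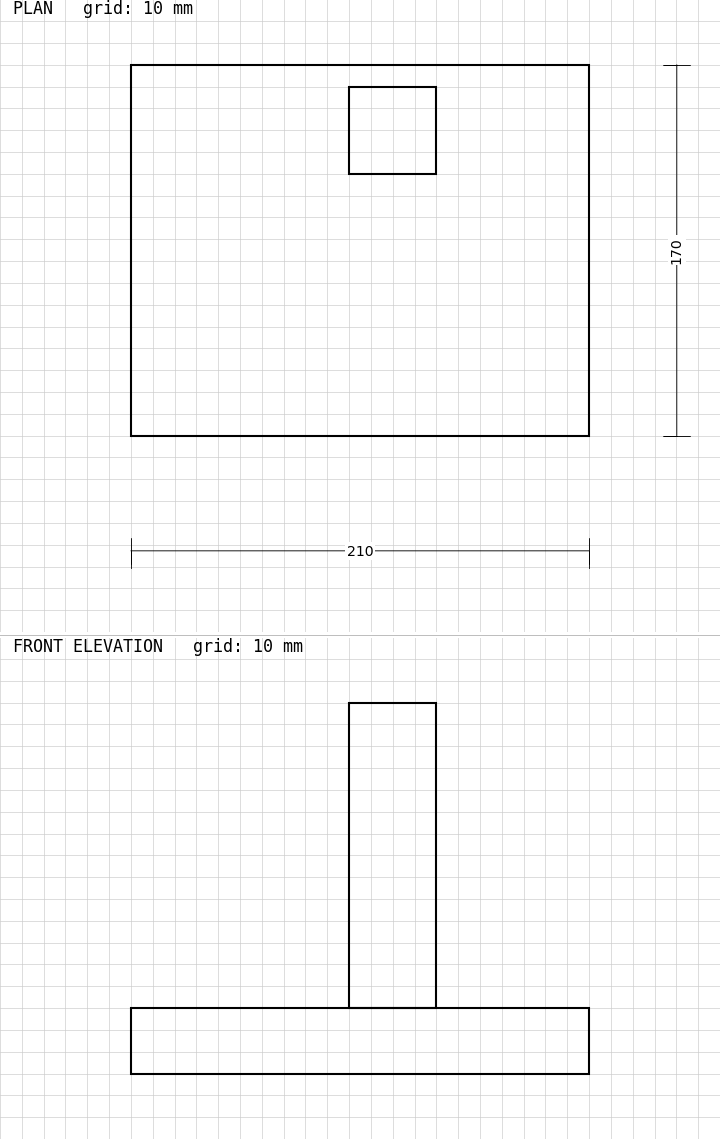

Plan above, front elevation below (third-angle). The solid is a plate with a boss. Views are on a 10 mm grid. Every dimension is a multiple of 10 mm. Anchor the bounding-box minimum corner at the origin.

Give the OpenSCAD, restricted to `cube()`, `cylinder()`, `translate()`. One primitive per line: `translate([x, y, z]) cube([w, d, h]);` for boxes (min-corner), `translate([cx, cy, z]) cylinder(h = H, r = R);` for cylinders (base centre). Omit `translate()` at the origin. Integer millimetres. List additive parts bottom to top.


cube([210, 170, 30]);
translate([100, 120, 30]) cube([40, 40, 140]);
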